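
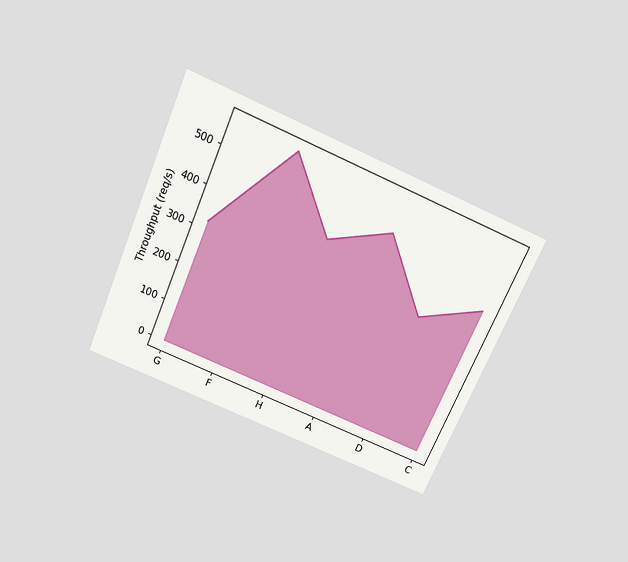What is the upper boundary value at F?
560req/s

The chart is tilted about 23° clockwise and viewed slightly from above. At F the upper boundary is at 560req/s.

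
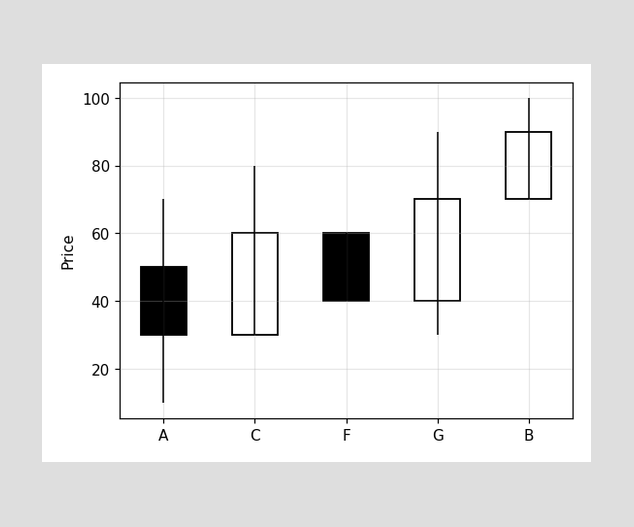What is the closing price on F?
The F candle closes at 40.

40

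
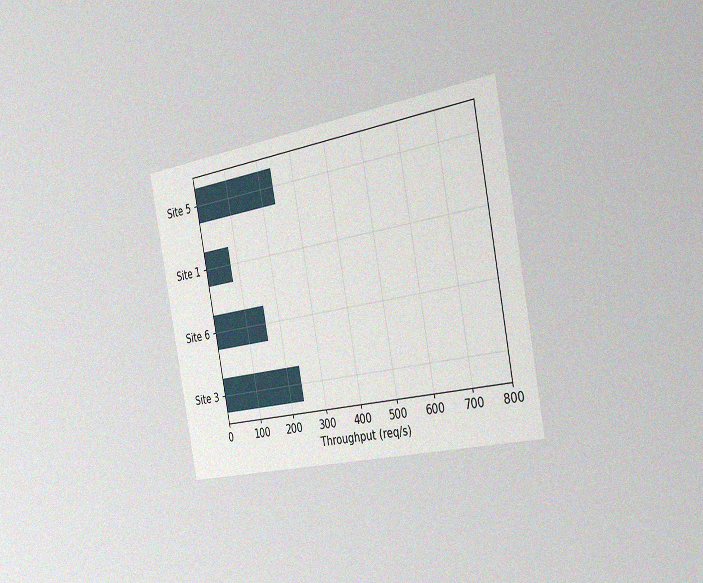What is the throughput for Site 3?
240req/s

The chart is tilted about 11° counter-clockwise and viewed slightly from the right, with some photo noise. Reading along the chart's x-axis, the Site 3 bar reaches 240req/s.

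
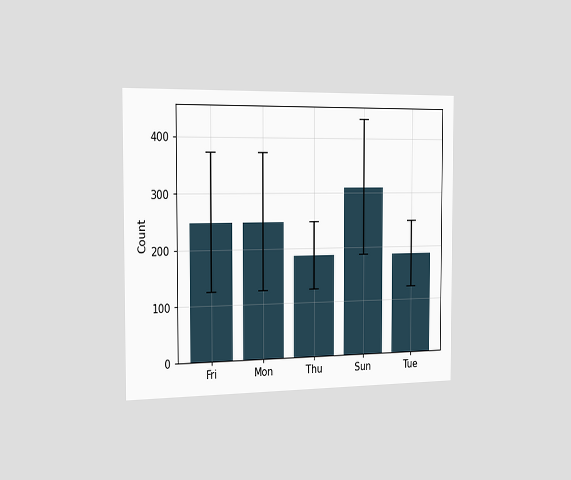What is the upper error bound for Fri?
The chart is viewed slightly from the left. The Fri bar's upper whisker reaches 372.

372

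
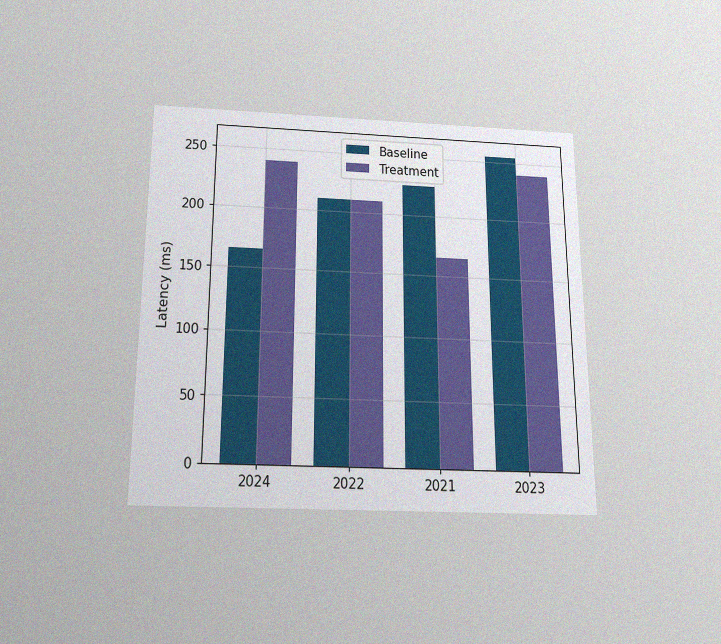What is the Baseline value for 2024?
The chart is viewed slightly from below, with some photo noise. The Baseline bar at 2024 reaches 165ms on the y-axis.

165ms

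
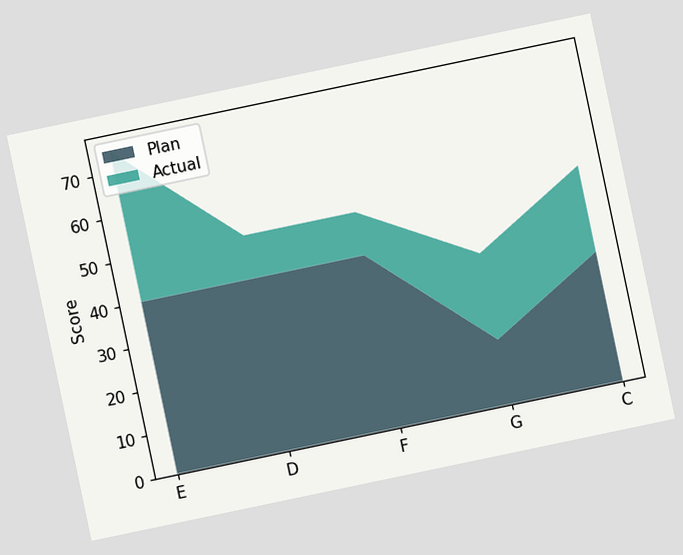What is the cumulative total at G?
35

The chart is tilted about 12° counter-clockwise. The stacked total at G reaches 35.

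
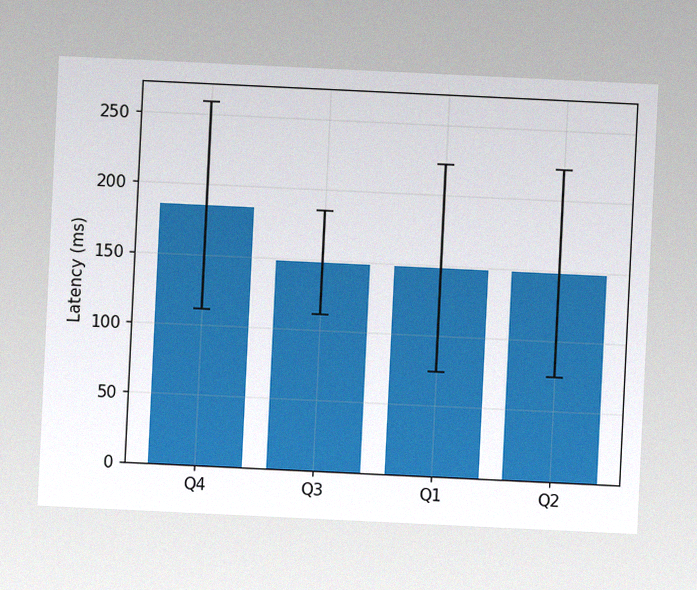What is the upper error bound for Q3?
185ms

The chart is tilted about 3° clockwise, with some photo noise. The Q3 bar's upper whisker reaches 185ms.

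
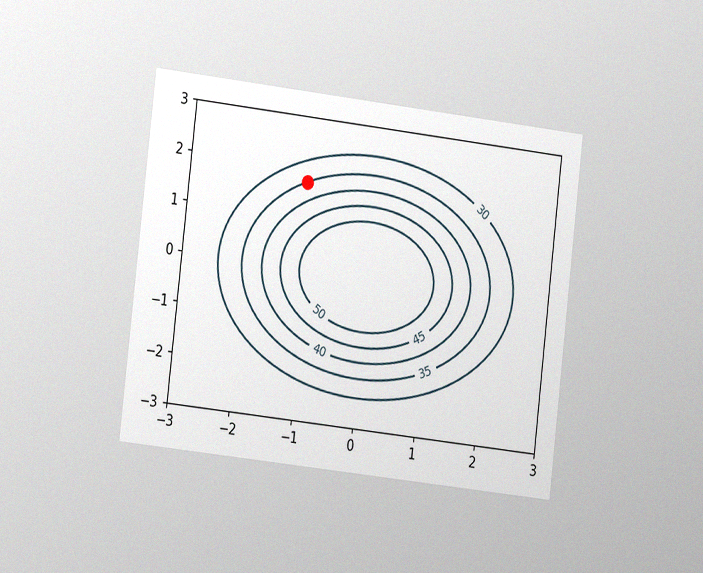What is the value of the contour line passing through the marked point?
35

The chart is tilted about 7° clockwise and viewed slightly from the left, with some photo noise. The marked point sits on the contour labelled 35.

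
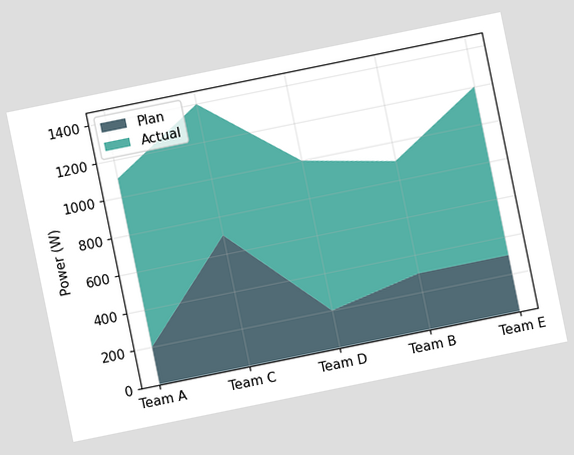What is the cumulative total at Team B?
The chart is tilted about 12° counter-clockwise. The stacked total at Team B reaches 900W.

900W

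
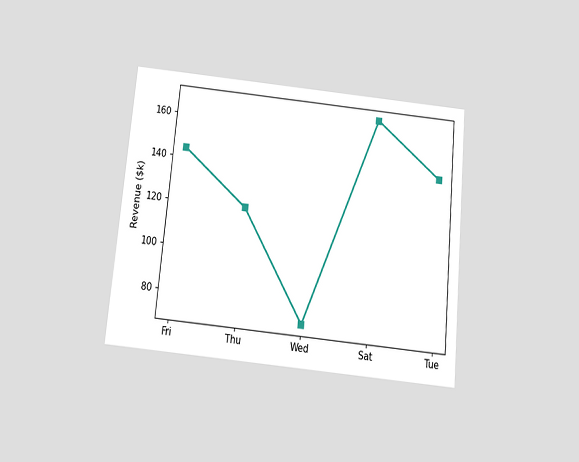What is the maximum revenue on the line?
The chart is tilted about 5° clockwise and viewed slightly from below. The highest point is at Sat, and reading across to the y-axis gives $168k.

$168k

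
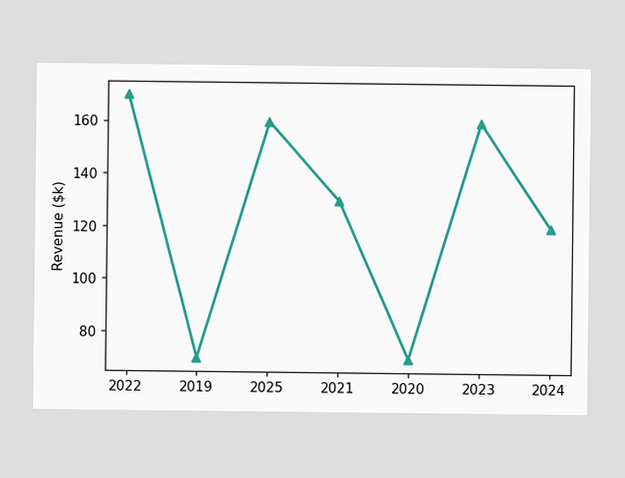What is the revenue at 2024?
$120k

At 2024, the line is at $120k.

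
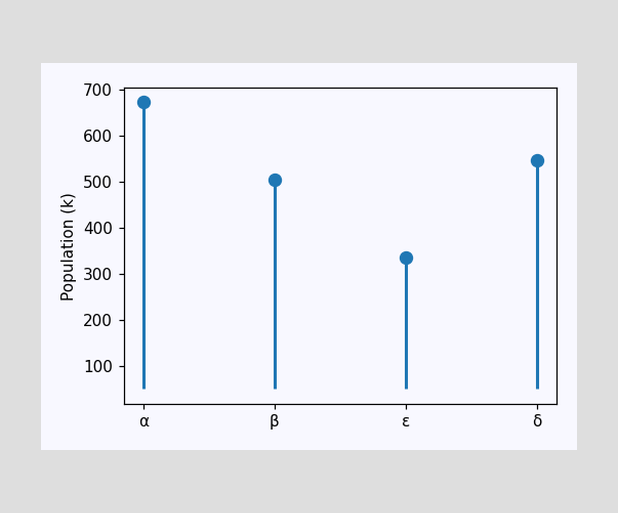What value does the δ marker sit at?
546k

The δ marker sits at 546k.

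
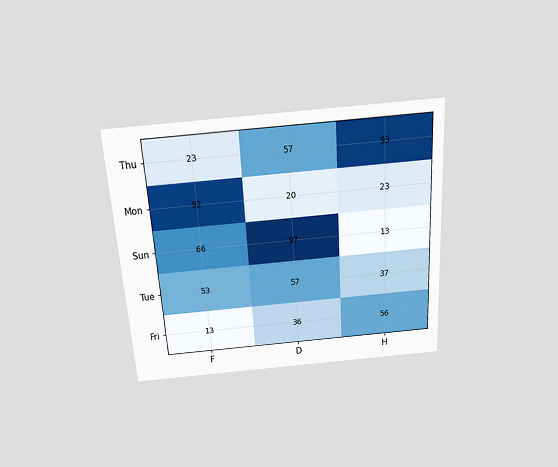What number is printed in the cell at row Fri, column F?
The chart is tilted about 4° counter-clockwise and viewed slightly from above. The (Fri, F) cell reads 13.

13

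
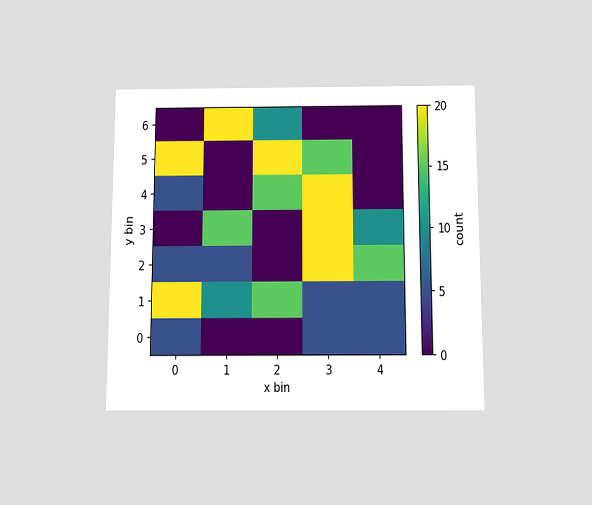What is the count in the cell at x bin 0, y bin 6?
The chart is viewed slightly from below. Matching the cell (0, 6) against the colorbar gives 0.

0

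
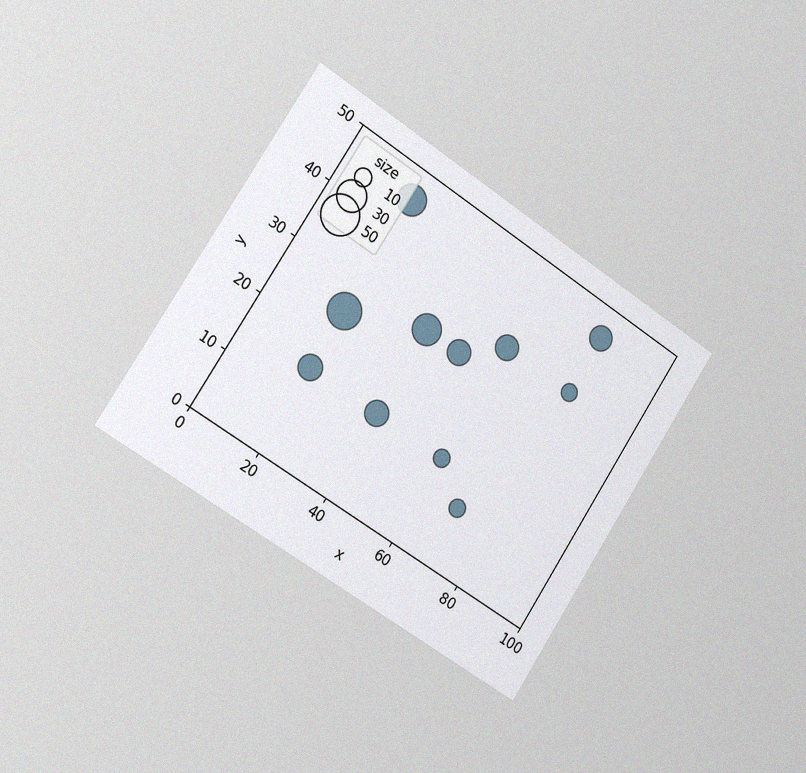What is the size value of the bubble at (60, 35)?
The chart is tilted about 33° clockwise and viewed slightly from the left, with some photo noise. Matching the bubble at (60, 35) against the size legend gives 20.

20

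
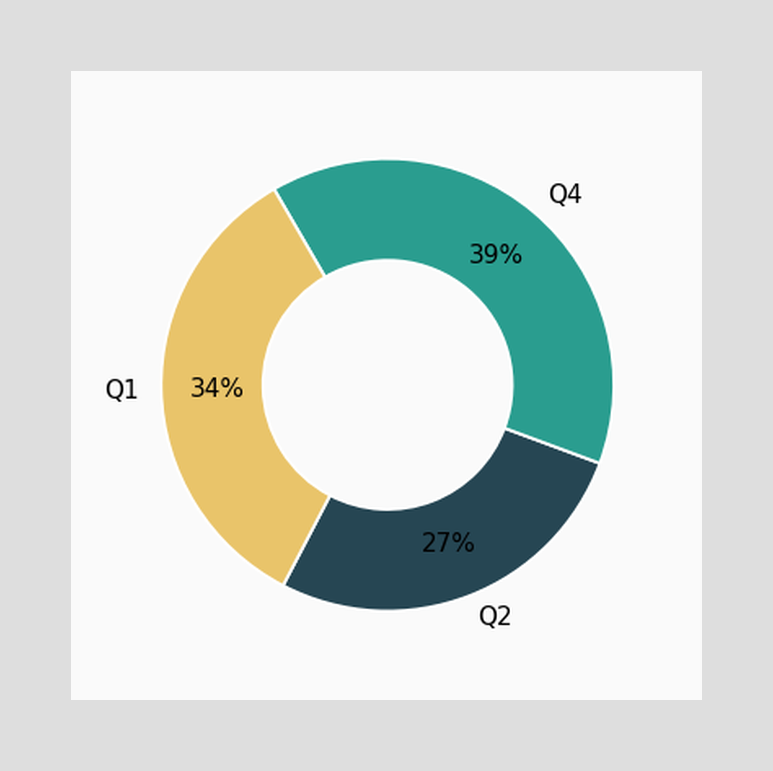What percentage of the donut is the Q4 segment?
The Q4 segment takes up 39% of the ring.

39%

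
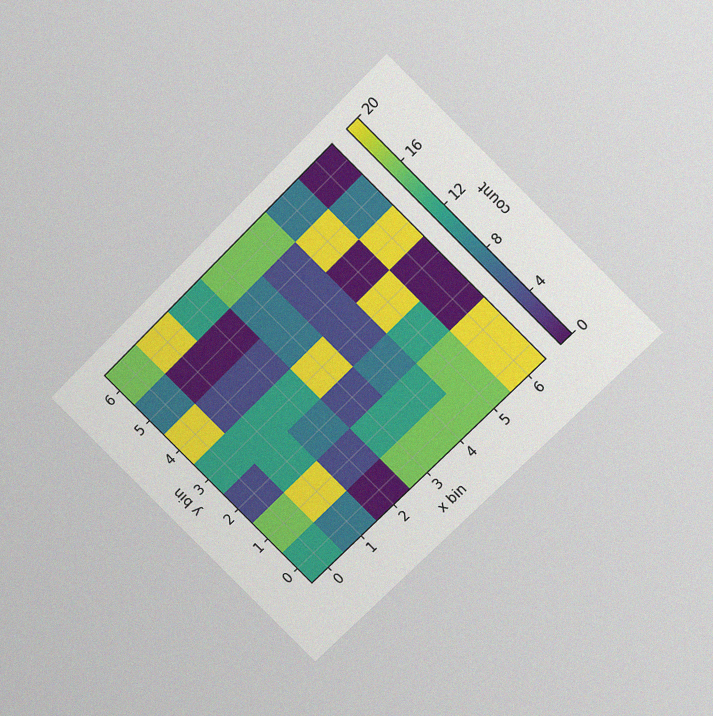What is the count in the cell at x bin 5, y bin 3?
The chart is tilted about 45° counter-clockwise and viewed at a slight angle, with some photo noise. Matching the cell (5, 3) against the colorbar gives 20.

20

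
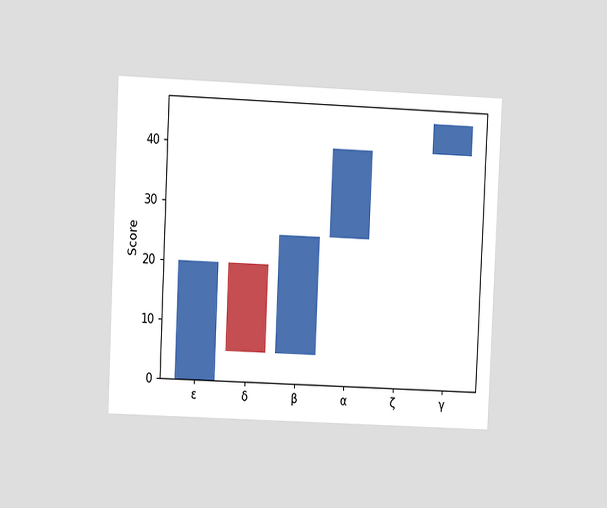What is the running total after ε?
20

The chart is tilted about 3° clockwise and viewed at a slight angle. After ε the running total reaches 20.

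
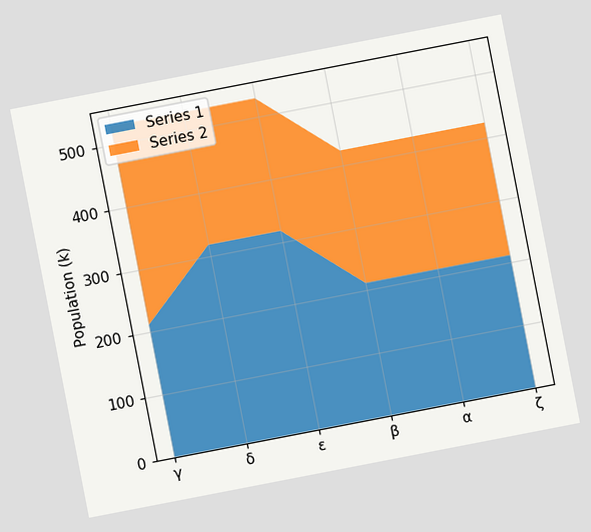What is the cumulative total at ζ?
The chart is tilted about 11° counter-clockwise. The stacked total at ζ reaches 424k.

424k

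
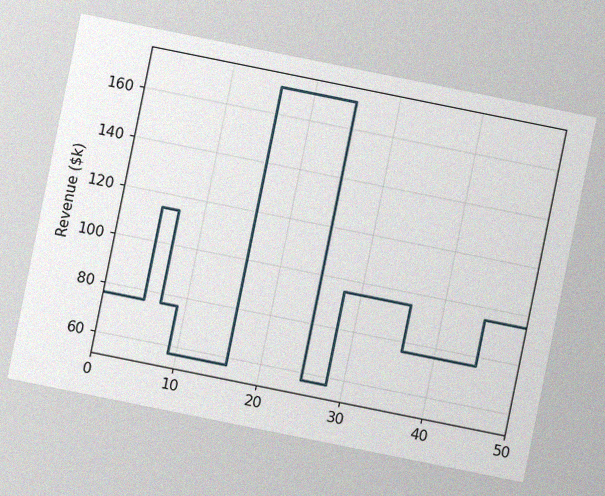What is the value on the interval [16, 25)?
$171k

The chart is tilted about 11° clockwise, with some photo noise. On [16, 25) the step sits at $171k.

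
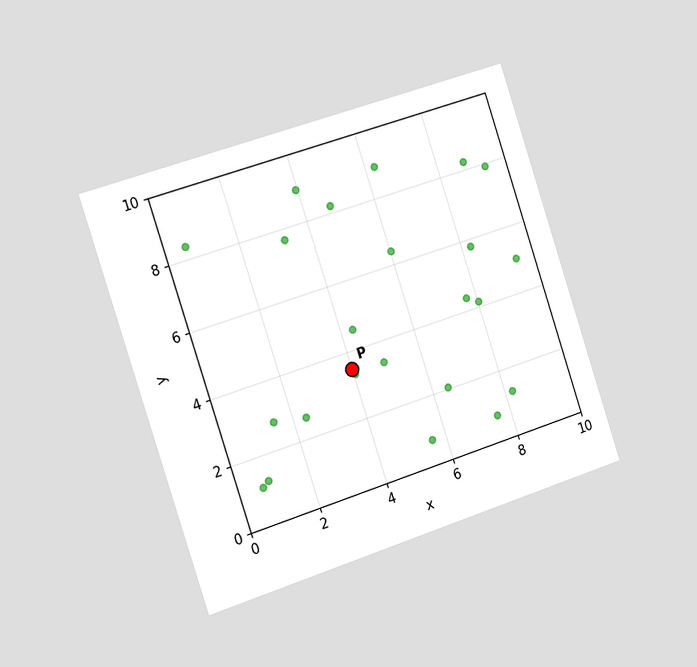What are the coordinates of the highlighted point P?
(4, 3.5)

The chart is tilted about 18° counter-clockwise and viewed slightly from the left. Following the gridlines from P to each axis, P sits at (4, 3.5).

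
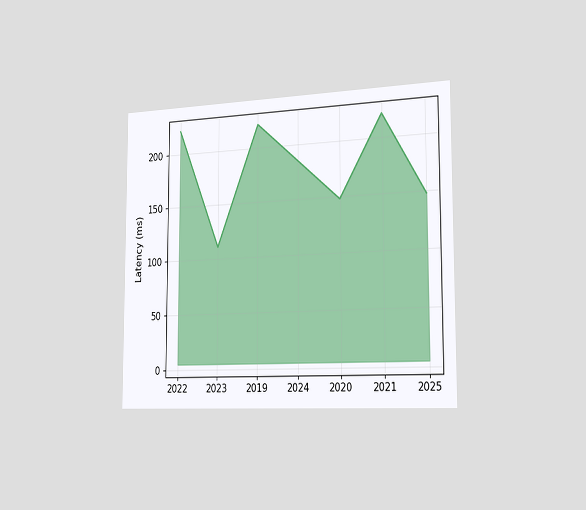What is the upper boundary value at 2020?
The chart is viewed slightly from the right. At 2020 the upper boundary is at 148ms.

148ms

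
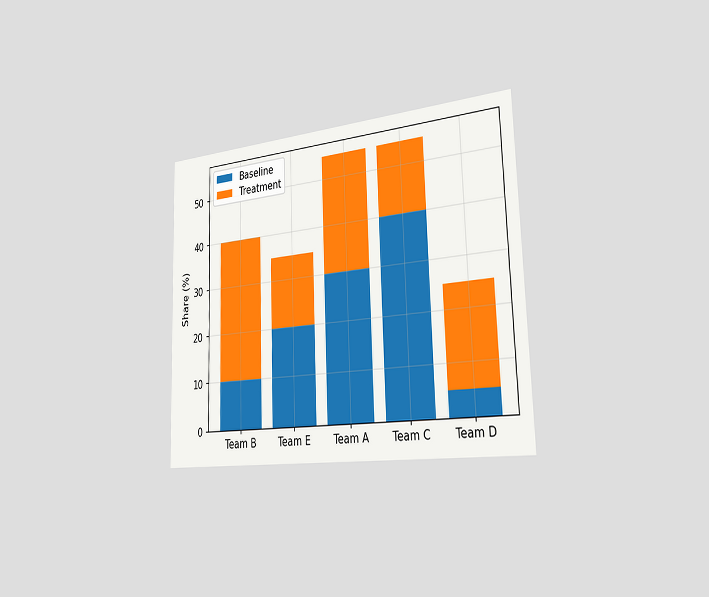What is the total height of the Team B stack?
The chart is viewed slightly from the right. The Team B stack's top reaches 40% on the y-axis.

40%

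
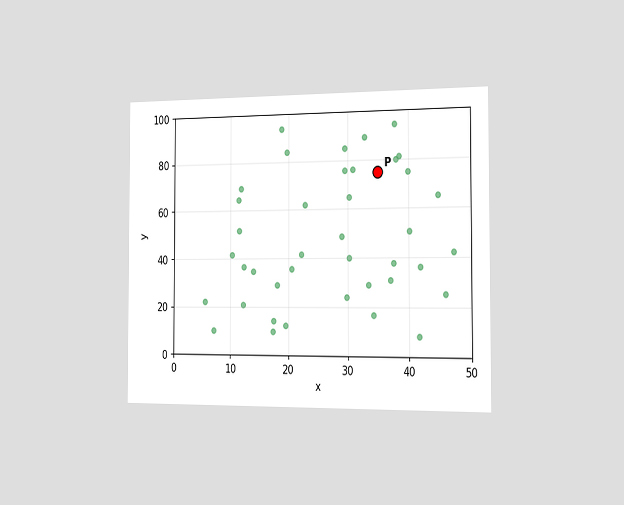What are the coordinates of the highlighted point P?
(35, 75)

The chart is viewed slightly from the right. Following the gridlines from P to each axis, P sits at (35, 75).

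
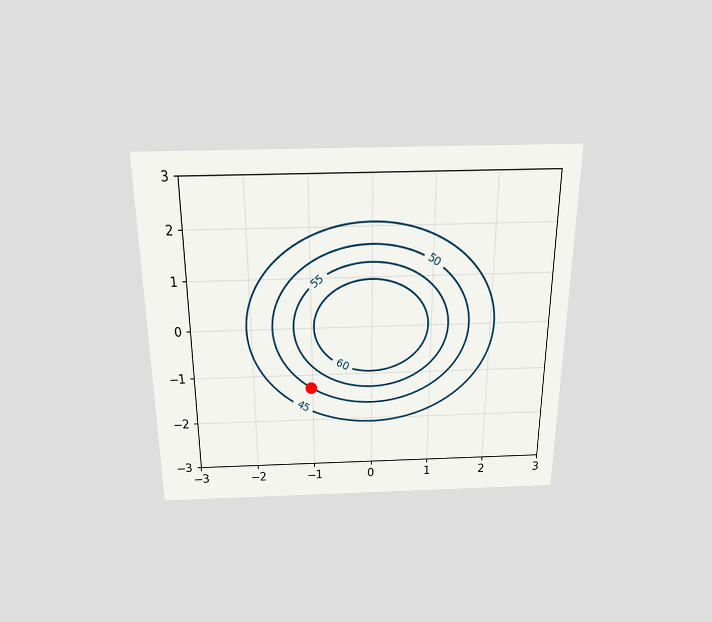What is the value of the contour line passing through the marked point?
50

The chart is viewed slightly from above. The marked point sits on the contour labelled 50.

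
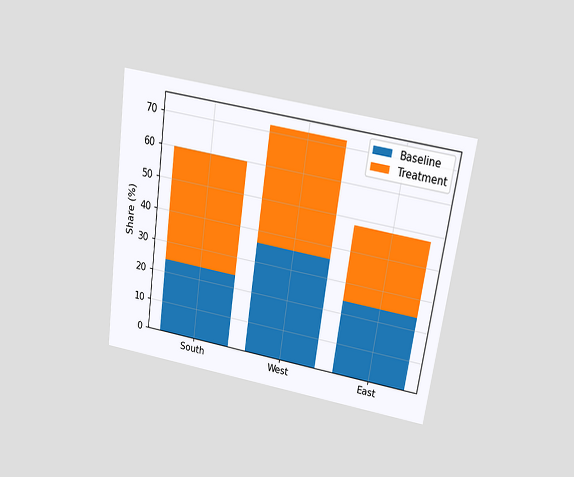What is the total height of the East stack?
The chart is tilted about 8° clockwise and viewed slightly from above. The East stack's top reaches 48% on the y-axis.

48%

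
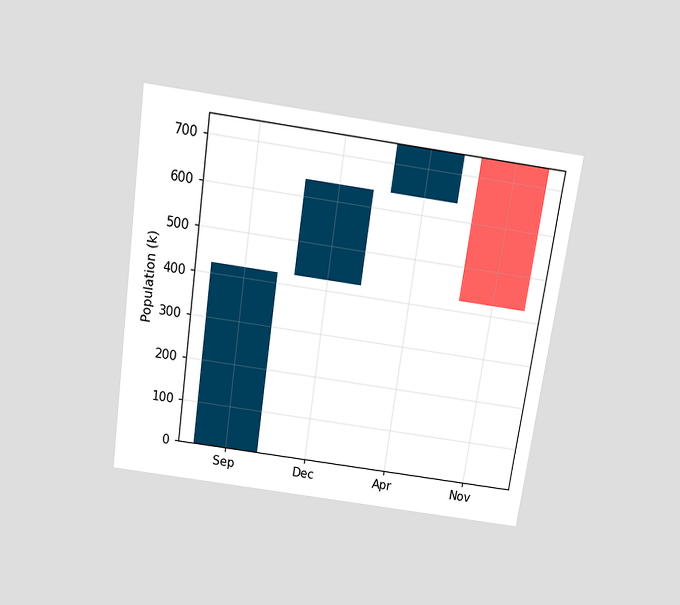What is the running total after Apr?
742k

The chart is tilted about 8° clockwise and viewed slightly from above. After Apr the running total reaches 742k.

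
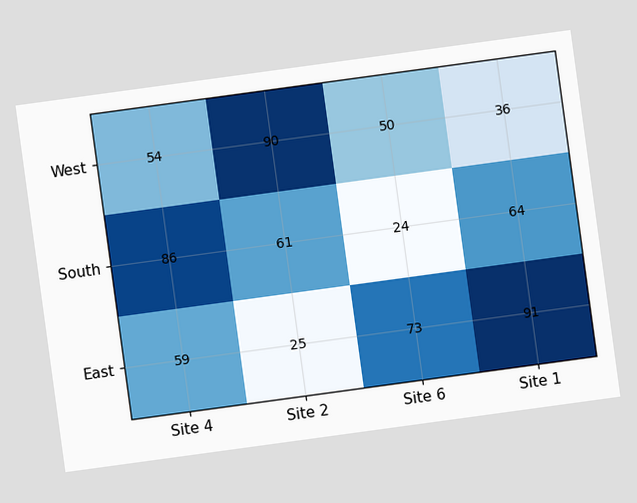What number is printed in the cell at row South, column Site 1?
The chart is tilted about 8° counter-clockwise. The (South, Site 1) cell reads 64.

64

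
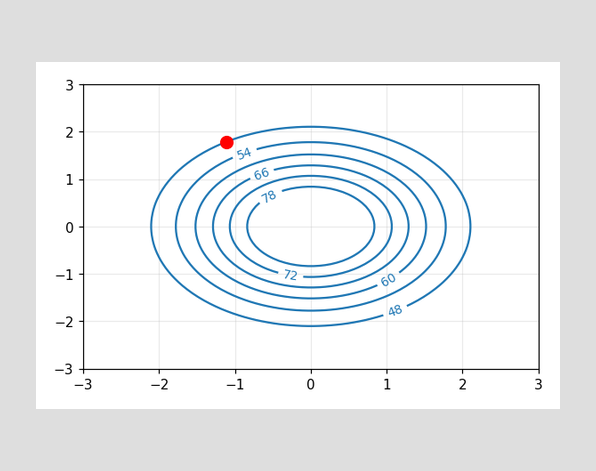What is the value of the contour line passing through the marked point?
The marked point sits on the contour labelled 48.

48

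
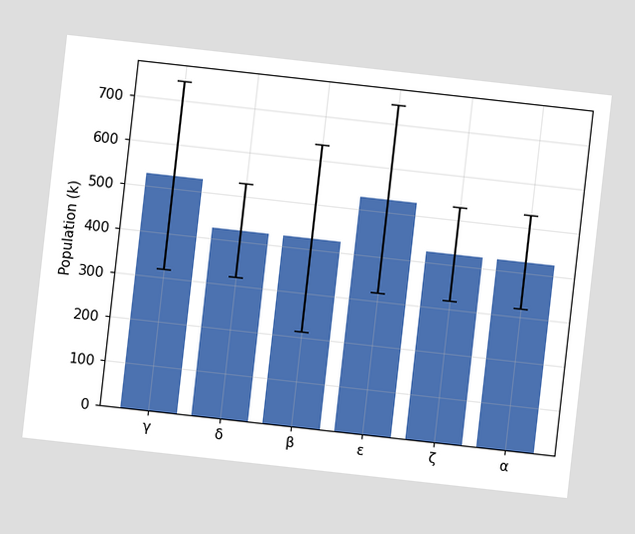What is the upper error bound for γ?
742k

The chart is tilted about 6° clockwise. The γ bar's upper whisker reaches 742k.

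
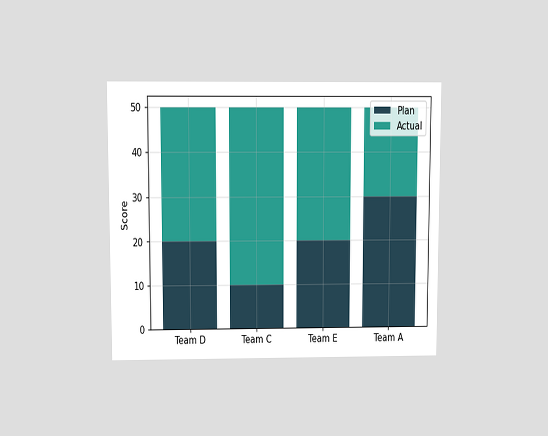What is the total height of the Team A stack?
The chart is viewed slightly from above. The Team A stack's top reaches 50 on the y-axis.

50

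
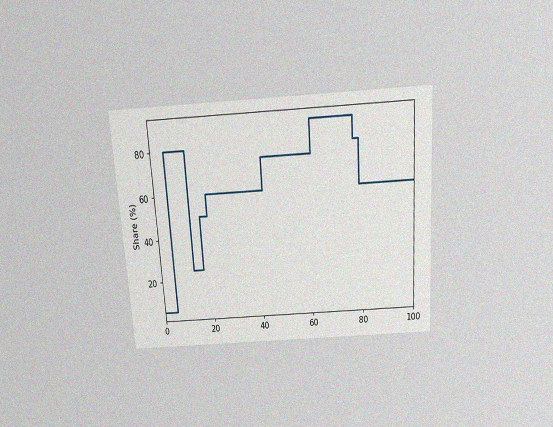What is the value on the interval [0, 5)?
The chart is tilted about 4° counter-clockwise and viewed slightly from above, with some photo noise. On [0, 5) the step sits at 5%.

5%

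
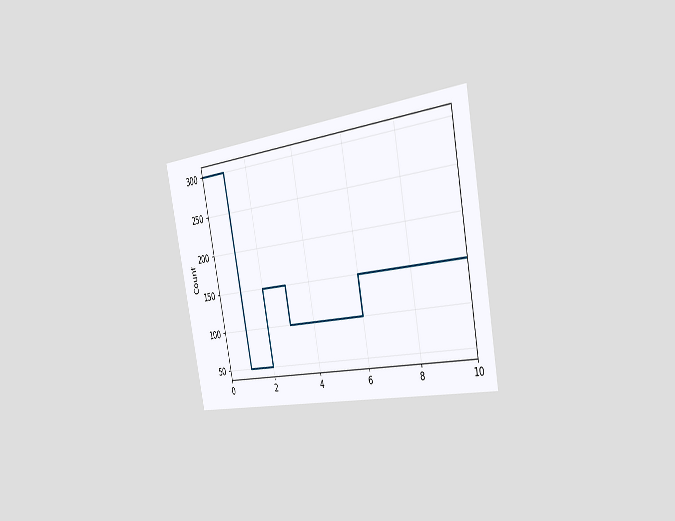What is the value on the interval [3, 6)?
The chart is tilted about 11° counter-clockwise and viewed slightly from the right. On [3, 6) the step sits at 100.

100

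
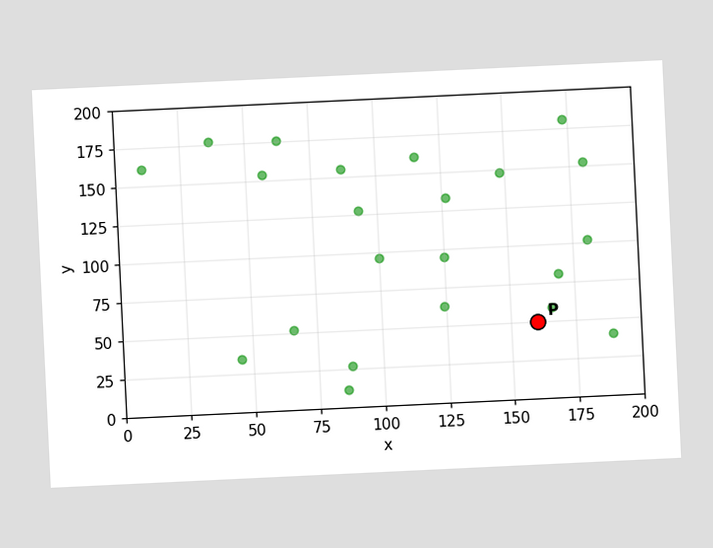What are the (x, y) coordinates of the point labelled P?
The chart is tilted about 3° counter-clockwise. Following the gridlines from P to each axis, P sits at (160, 50).

(160, 50)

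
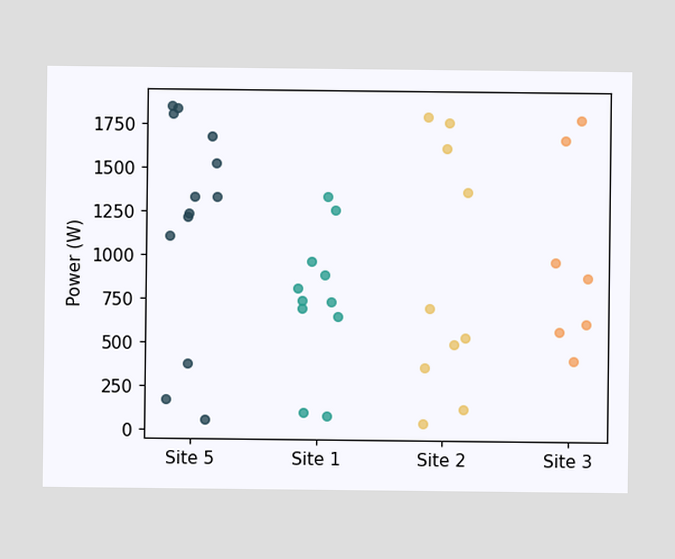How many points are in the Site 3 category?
7

Counting the markers in the Site 3 column gives 7.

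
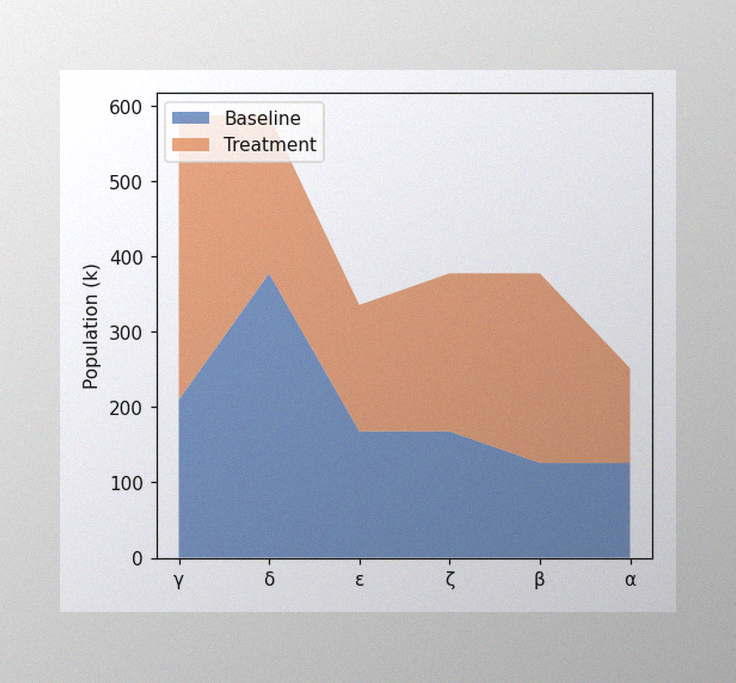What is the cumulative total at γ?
588k

The image has some photo noise and uneven lighting. The stacked total at γ reaches 588k.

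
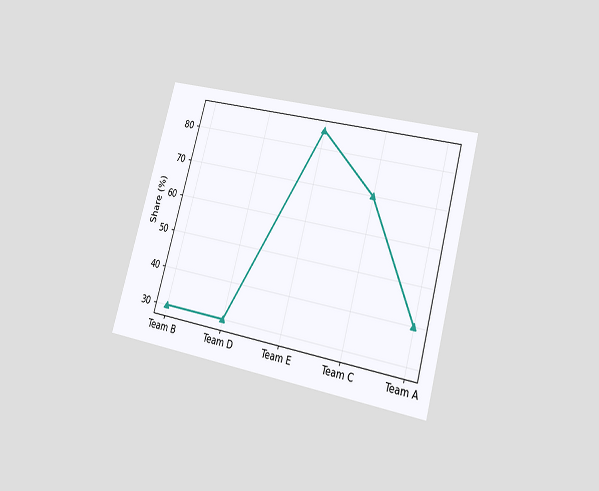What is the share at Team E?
85%

The chart is tilted about 15° clockwise and viewed at a slight angle. At Team E, the line is at 85%.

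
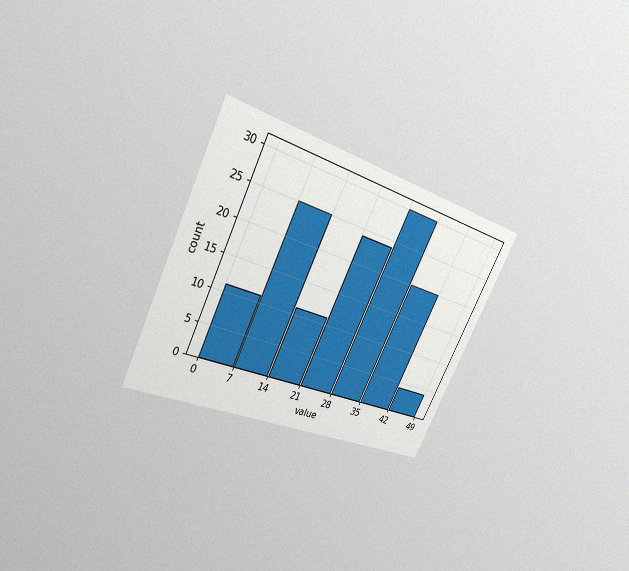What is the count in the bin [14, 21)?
11

The chart is tilted about 26° clockwise and viewed at a slight angle, with some photo noise. The [14, 21) bin has height 11.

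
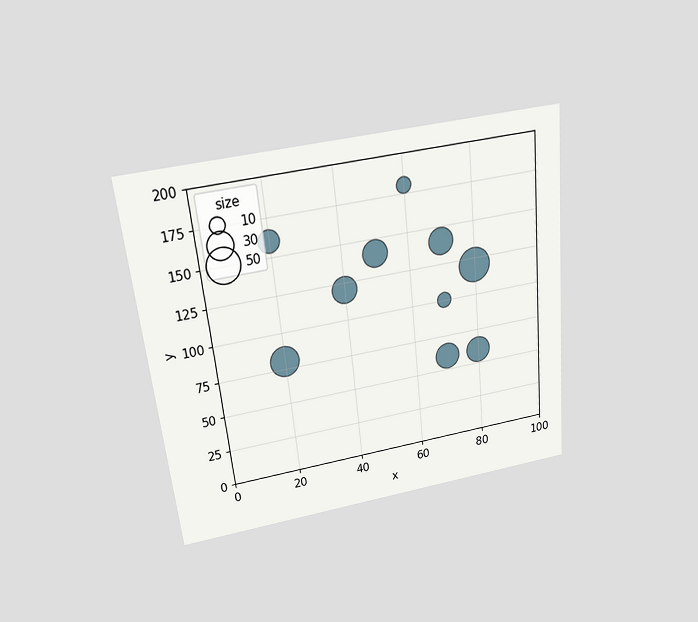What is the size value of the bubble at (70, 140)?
30

The chart is tilted about 6° counter-clockwise and viewed slightly from above. Matching the bubble at (70, 140) against the size legend gives 30.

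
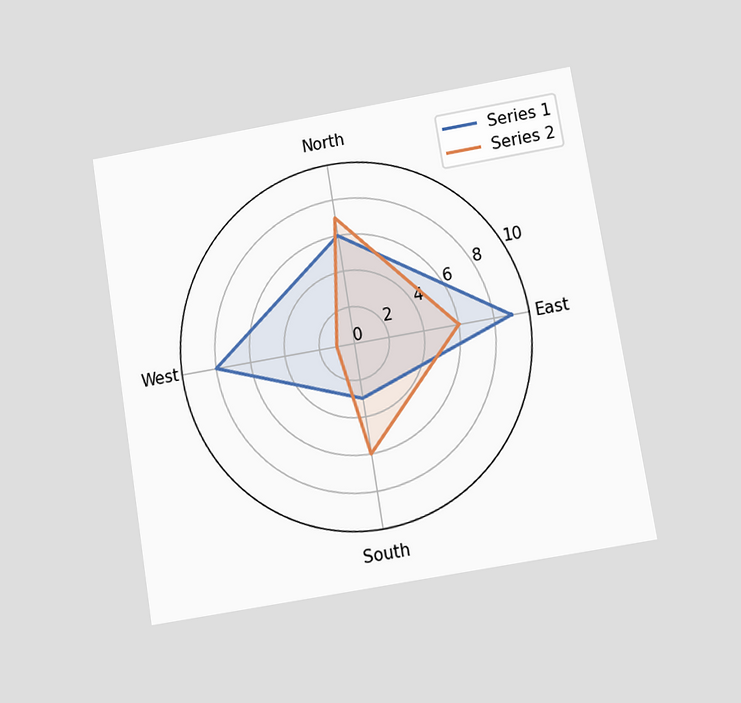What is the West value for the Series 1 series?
8

The chart is tilted about 9° counter-clockwise and viewed at a slight angle. On the West axis, Series 1 reaches 8.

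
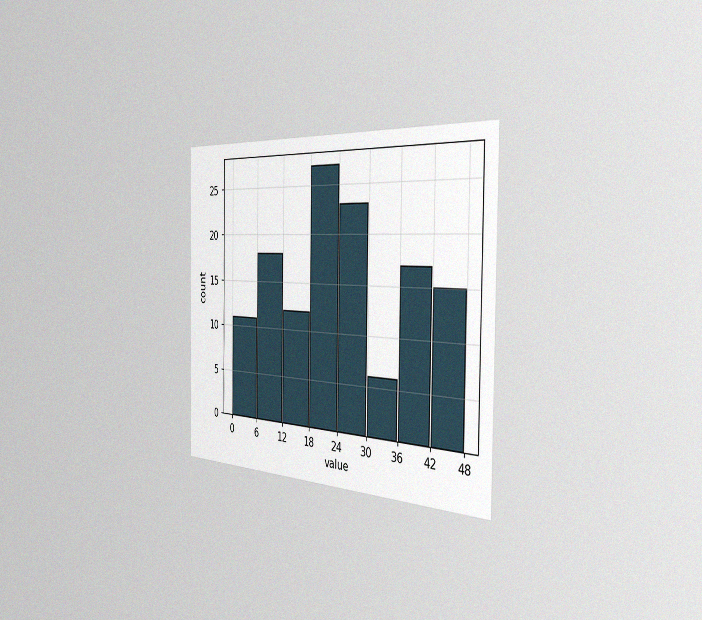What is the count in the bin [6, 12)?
18

The chart is viewed slightly from the right, with some photo noise. The [6, 12) bin has height 18.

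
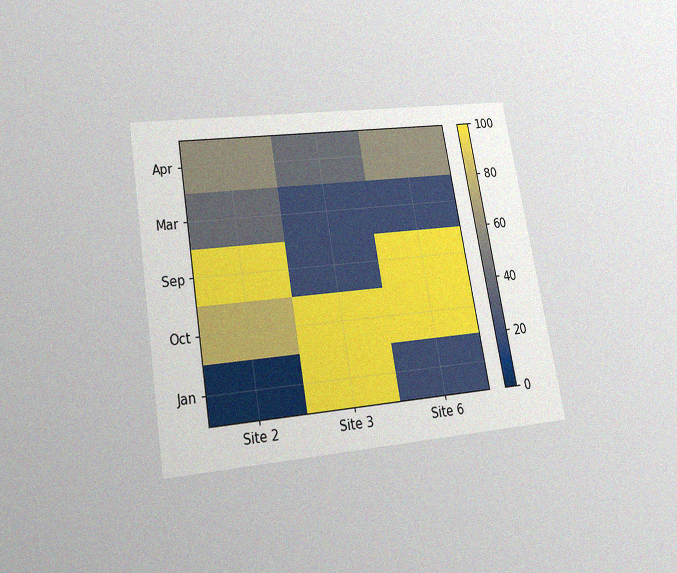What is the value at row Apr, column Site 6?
The chart is tilted about 10° counter-clockwise and viewed slightly from below, with some photo noise. Matching cell (Apr, Site 6) against the colorbar gives 60.

60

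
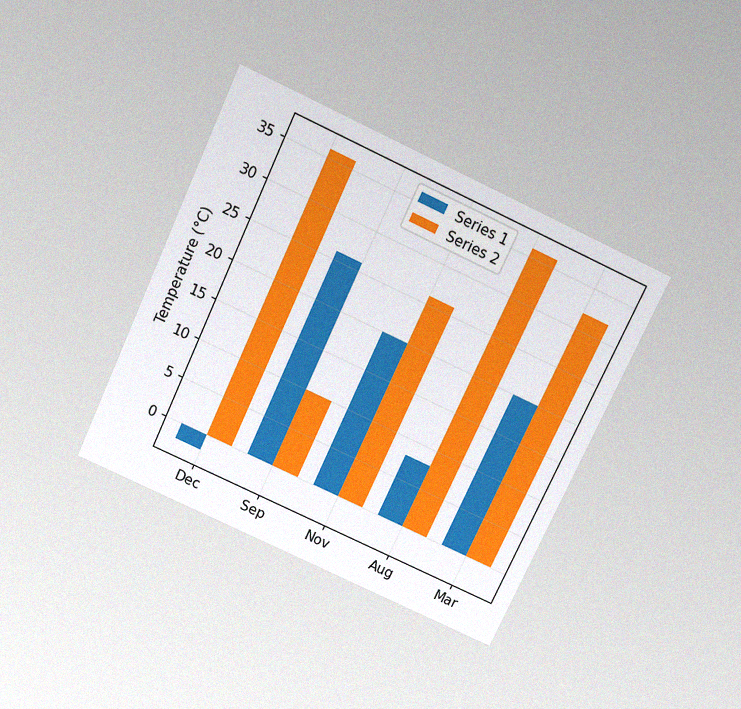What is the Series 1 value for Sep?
26°C

The chart is tilted about 25° clockwise and viewed slightly from above, with some photo noise. The Series 1 bar at Sep reaches 26°C on the y-axis.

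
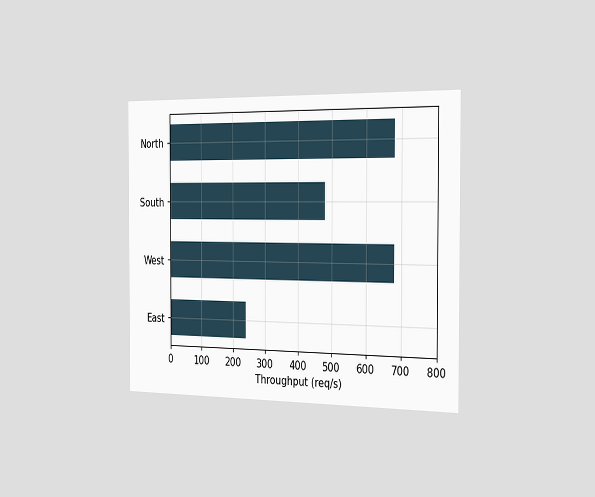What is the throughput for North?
The chart is viewed slightly from the right. Reading along the chart's x-axis, the North bar reaches 680req/s.

680req/s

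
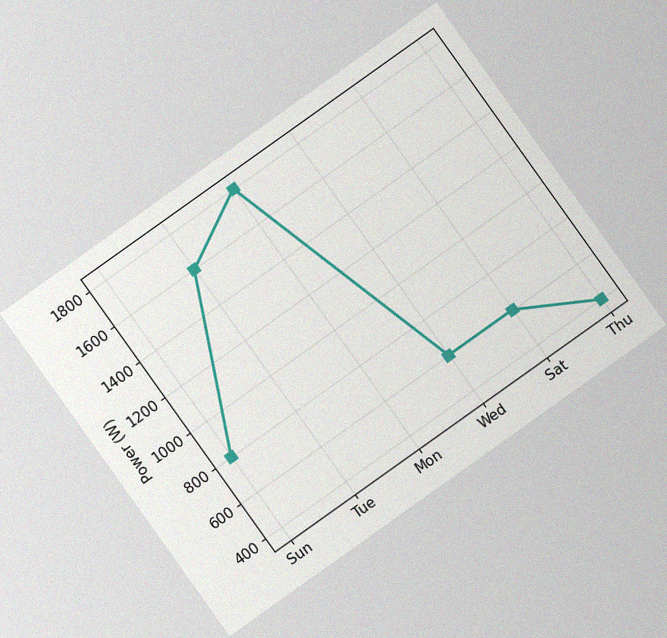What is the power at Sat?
The chart is tilted about 35° counter-clockwise, with some photo noise. At Sat, the line is at 600W.

600W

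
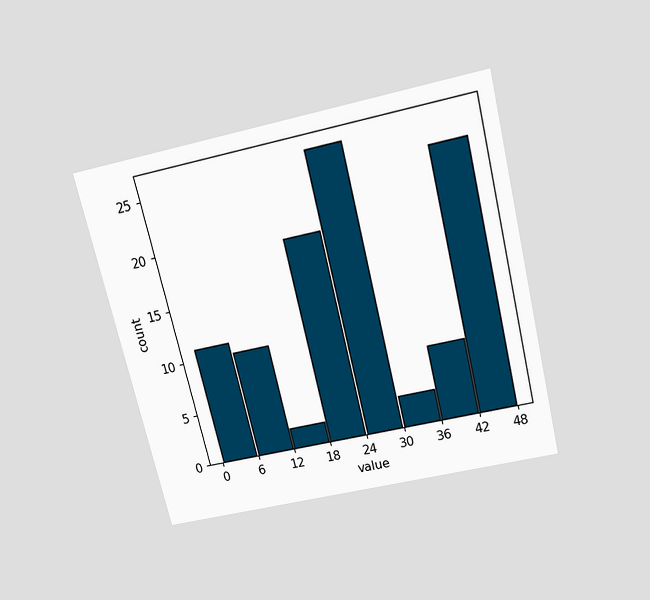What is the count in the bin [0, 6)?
11

The chart is tilted about 14° counter-clockwise and viewed slightly from above. The [0, 6) bin has height 11.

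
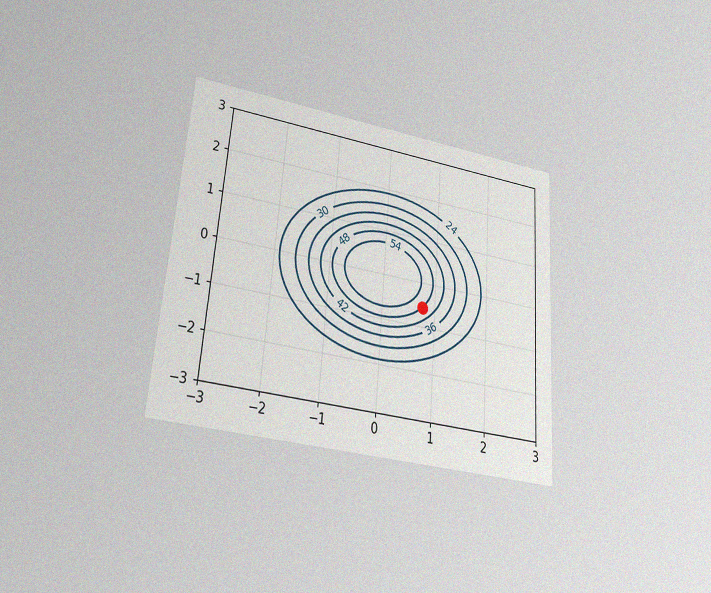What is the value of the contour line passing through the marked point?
48

The chart is tilted about 4° clockwise and viewed at a slight angle, with some photo noise. The marked point sits on the contour labelled 48.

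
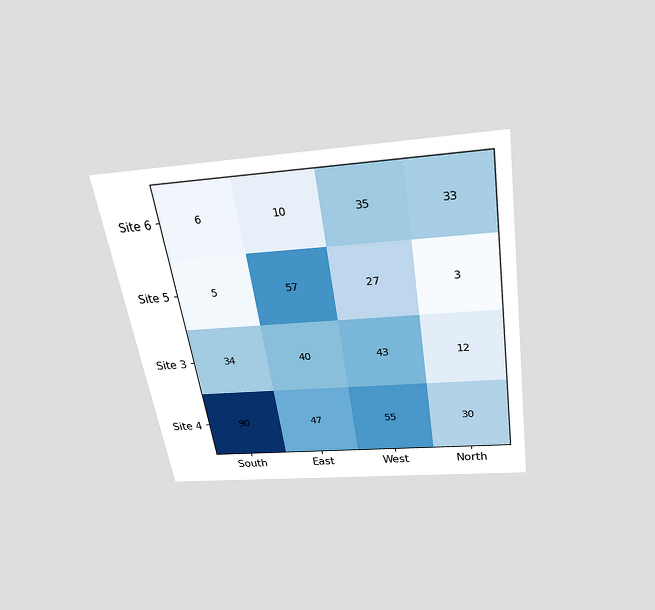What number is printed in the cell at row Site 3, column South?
The chart is tilted about 9° counter-clockwise and viewed slightly from above. The (Site 3, South) cell reads 34.

34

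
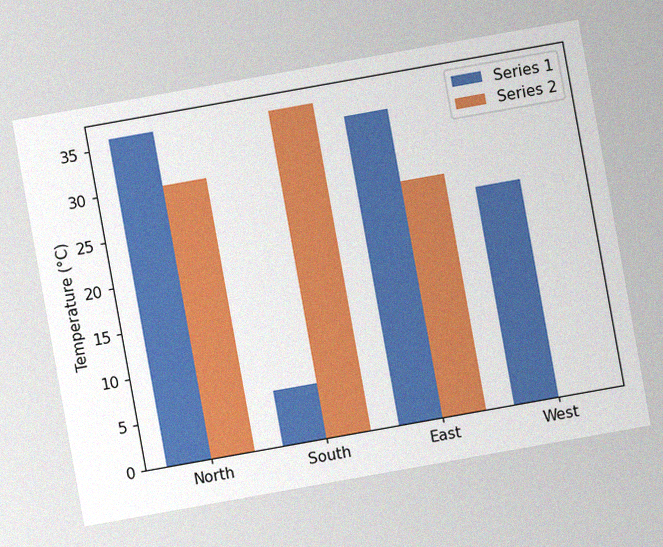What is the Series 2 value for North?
The chart is tilted about 10° counter-clockwise, with some photo noise. The Series 2 bar at North reaches 30°C on the y-axis.

30°C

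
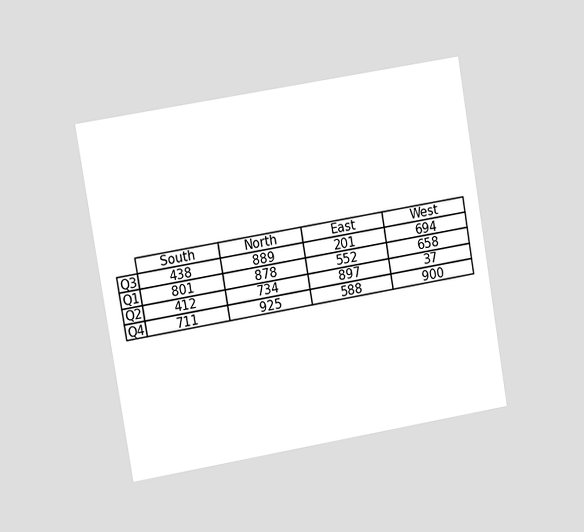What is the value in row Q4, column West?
900

The chart is tilted about 9° counter-clockwise and viewed slightly from the left. The (Q4, West) cell reads 900.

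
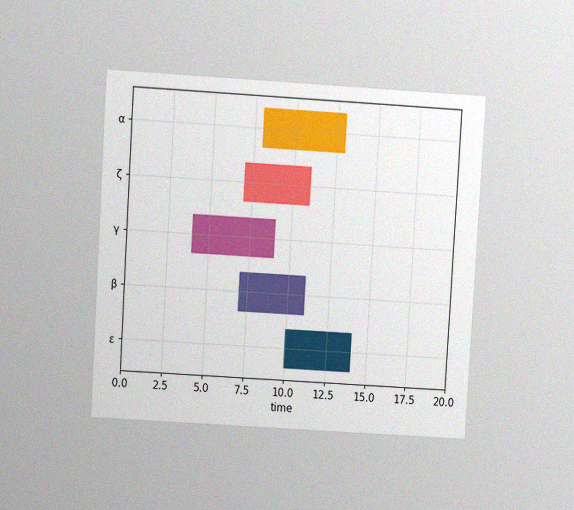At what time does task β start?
7

The chart is tilted about 3° clockwise and viewed at a slight angle, with some photo noise. The β bar begins at t=7.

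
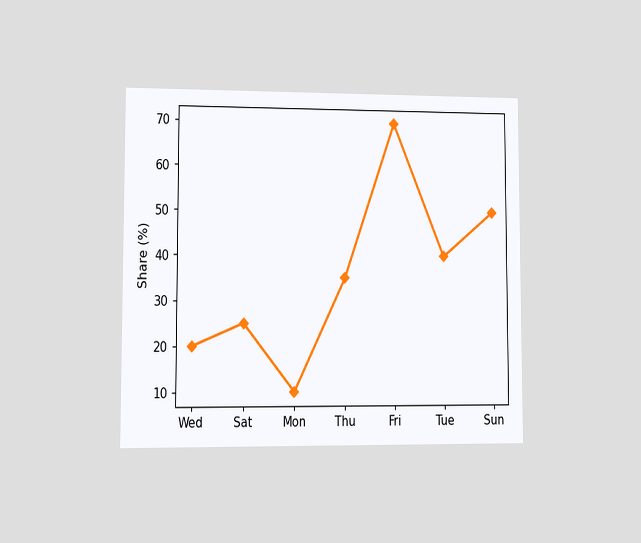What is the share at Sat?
25%

The chart is viewed at a slight angle. At Sat, the line is at 25%.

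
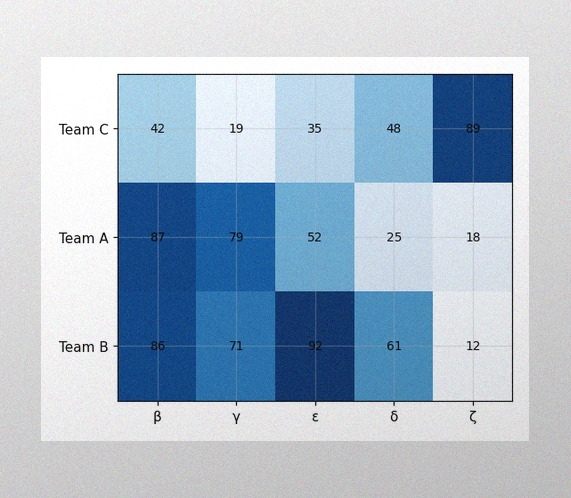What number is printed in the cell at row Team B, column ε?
The image has some photo noise and uneven lighting. The (Team B, ε) cell reads 92.

92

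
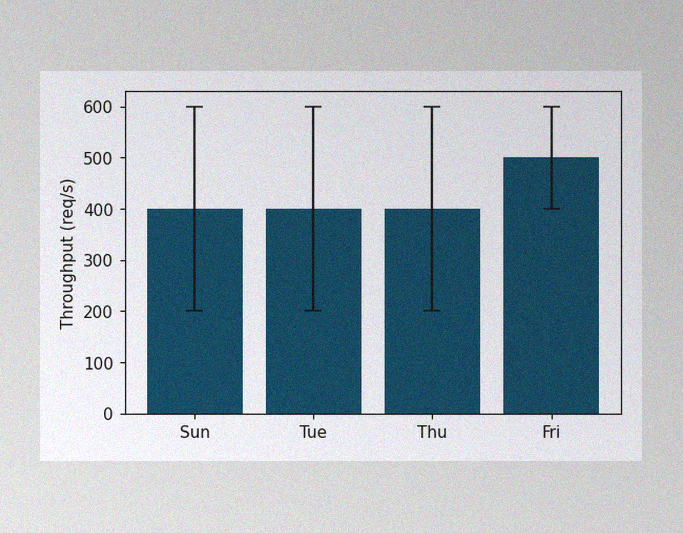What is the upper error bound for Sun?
The image has some photo noise and uneven lighting. The Sun bar's upper whisker reaches 600req/s.

600req/s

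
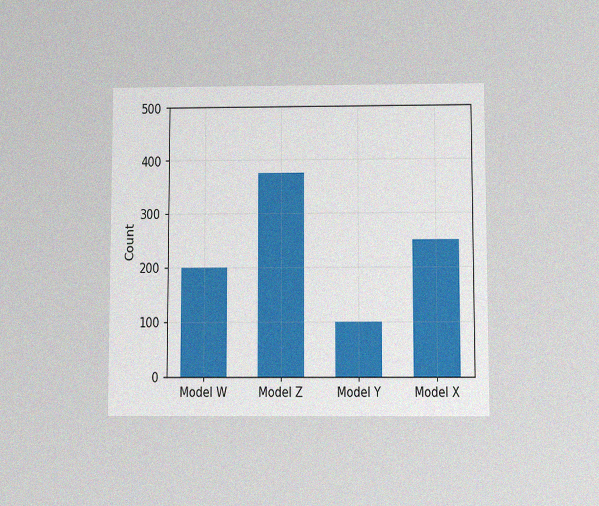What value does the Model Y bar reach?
100

The chart is viewed slightly from below, with some photo noise. Reading along the chart's y-axis, the Model Y bar reaches 100.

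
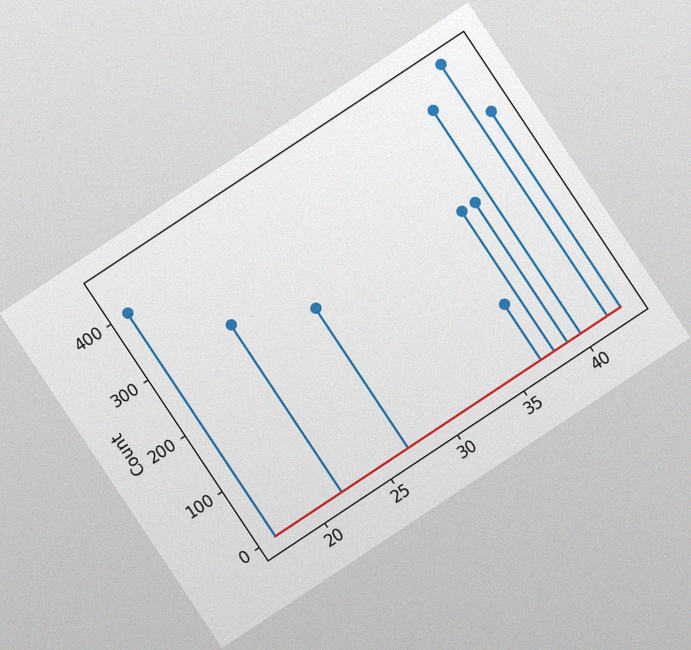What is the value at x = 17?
The chart is tilted about 34° counter-clockwise, with some photo noise. The stem at x=17 reaches 400.

400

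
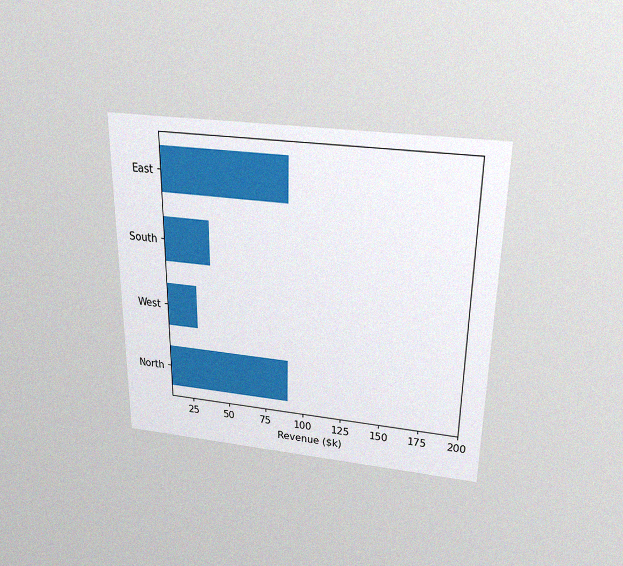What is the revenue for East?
The chart is viewed slightly from above, with some photo noise. Reading along the chart's x-axis, the East bar reaches $90k.

$90k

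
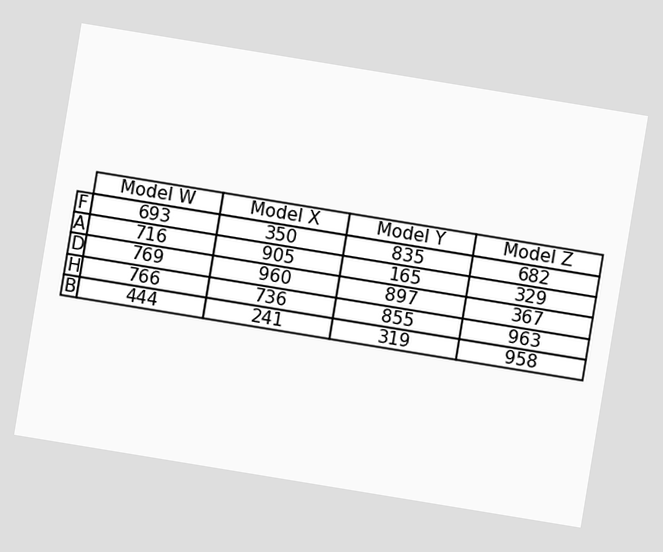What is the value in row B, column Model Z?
958

The chart is tilted about 9° clockwise. The (B, Model Z) cell reads 958.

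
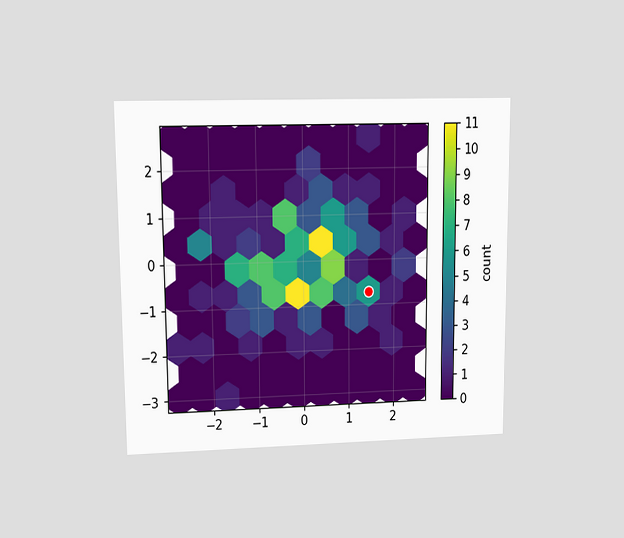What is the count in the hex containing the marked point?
The chart is viewed at a slight angle. The marked hex reads 6 on the colorbar.

6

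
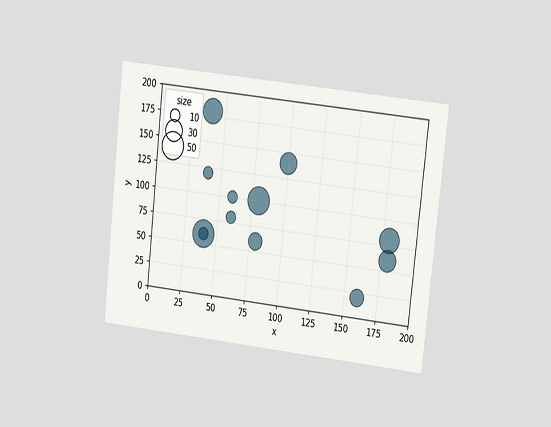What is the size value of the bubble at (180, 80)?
The chart is tilted about 6° clockwise and viewed at a slight angle. Matching the bubble at (180, 80) against the size legend gives 40.

40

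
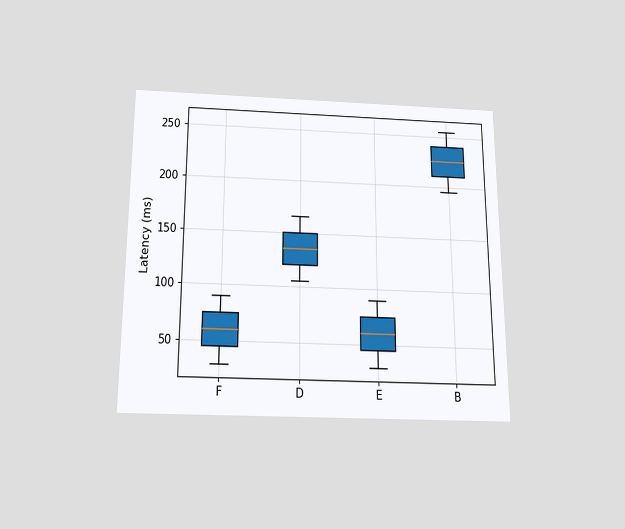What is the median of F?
The chart is viewed slightly from below. The median line in the F box sits at 60ms.

60ms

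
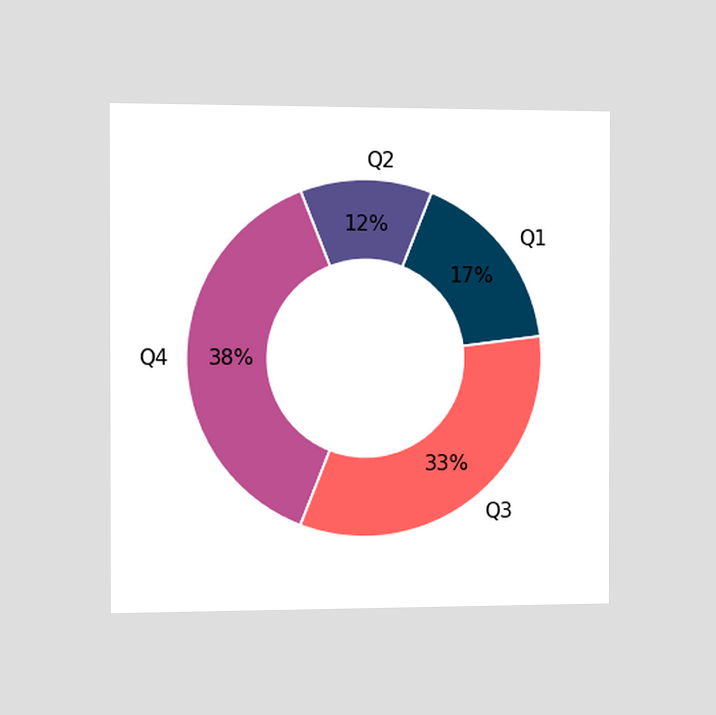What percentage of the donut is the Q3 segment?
The chart is viewed slightly from the left. The Q3 segment takes up 33% of the ring.

33%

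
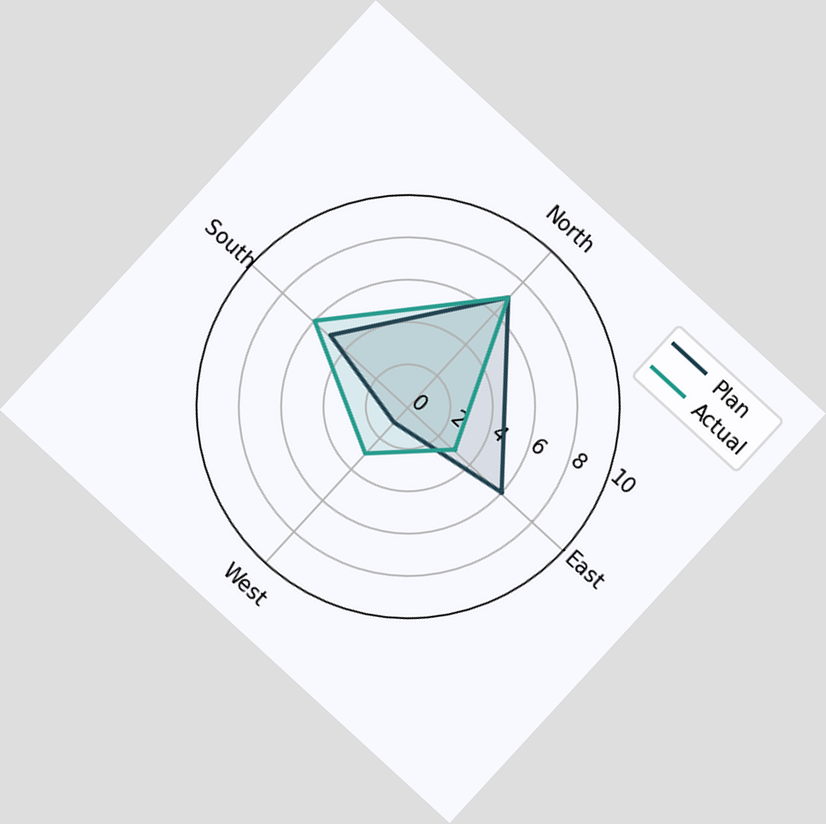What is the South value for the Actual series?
6

The chart is tilted about 43° clockwise. On the South axis, Actual reaches 6.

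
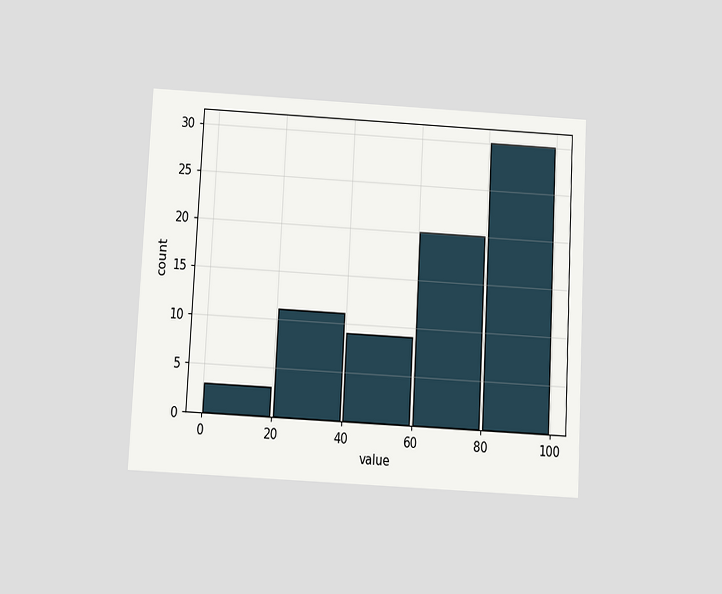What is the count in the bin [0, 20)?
The chart is tilted about 3° clockwise and viewed slightly from below. The [0, 20) bin has height 3.

3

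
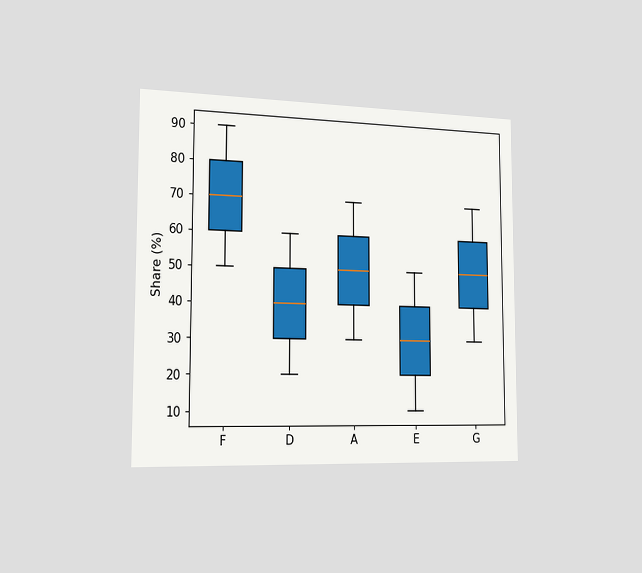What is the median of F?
The chart is viewed slightly from the left. The median line in the F box sits at 70%.

70%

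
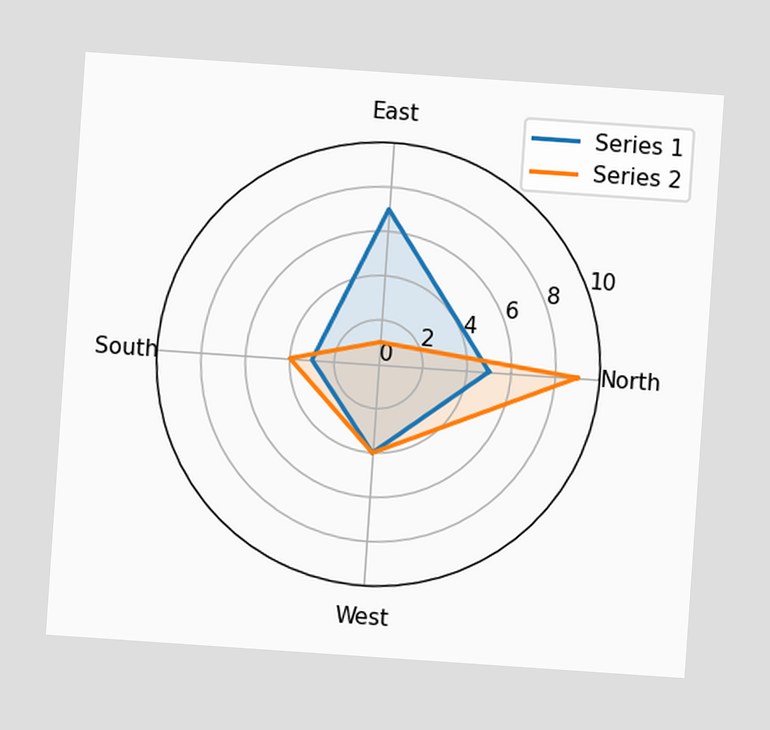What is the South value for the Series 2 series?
4

The chart is tilted about 4° clockwise. On the South axis, Series 2 reaches 4.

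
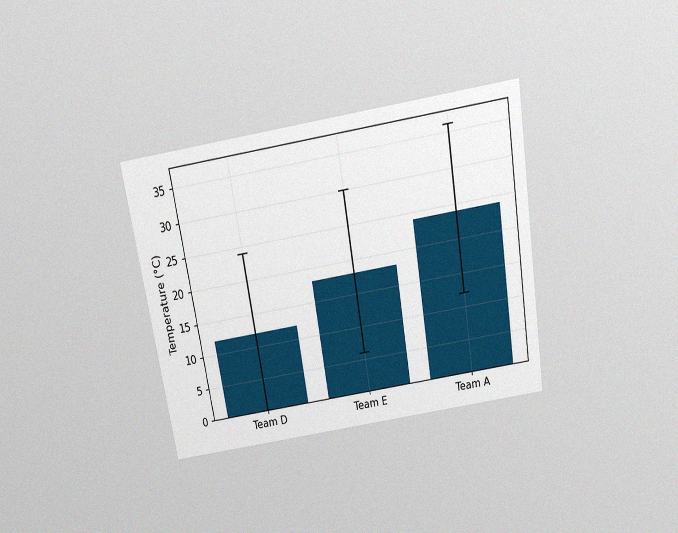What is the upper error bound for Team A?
36°C

The chart is tilted about 9° counter-clockwise and viewed slightly from above, with some photo noise. The Team A bar's upper whisker reaches 36°C.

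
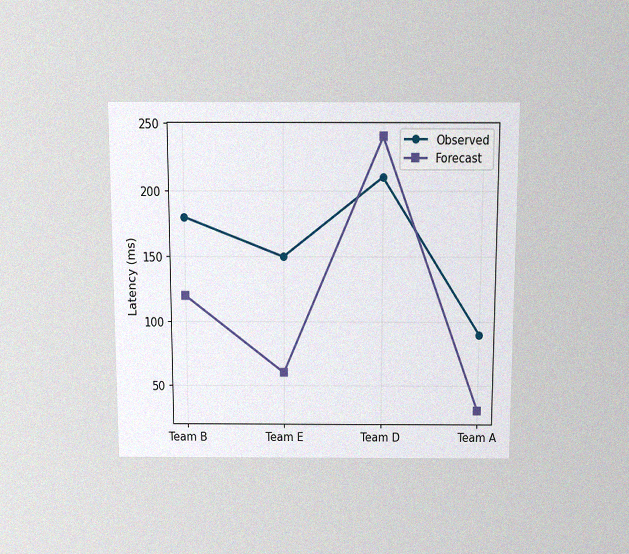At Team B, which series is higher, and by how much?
The chart is viewed slightly from above, with some photo noise. At Team B, Observed sits above the other line by 60ms.

Observed, by 60ms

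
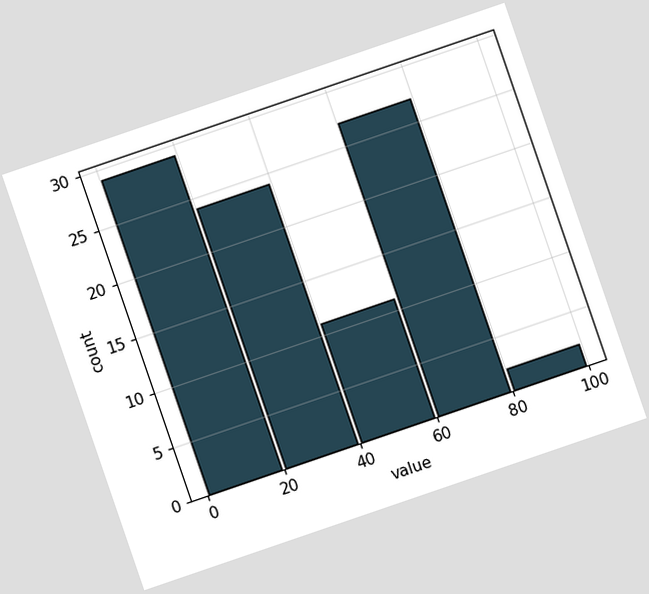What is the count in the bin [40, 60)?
11

The chart is tilted about 19° counter-clockwise. The [40, 60) bin has height 11.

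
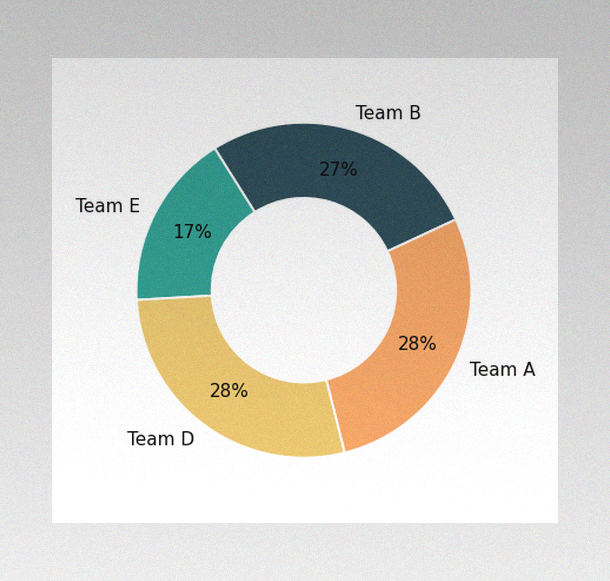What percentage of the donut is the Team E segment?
17%

The image has some photo noise and uneven lighting. The Team E segment takes up 17% of the ring.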